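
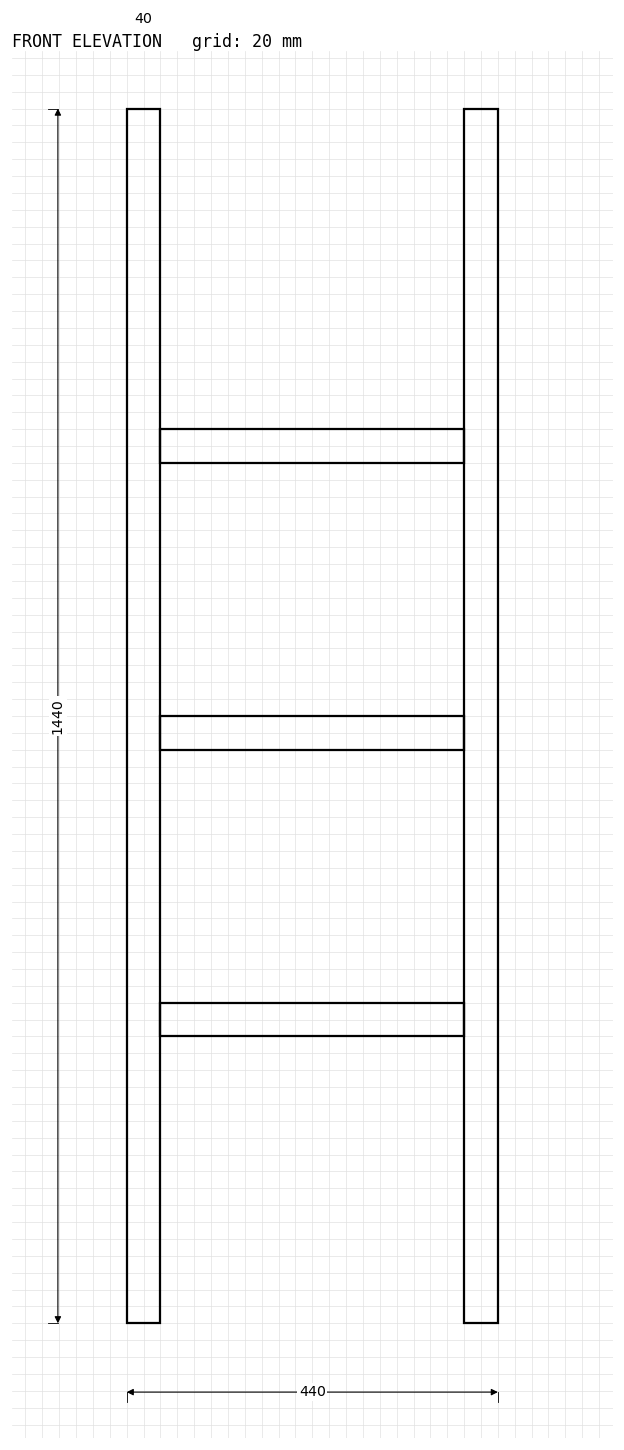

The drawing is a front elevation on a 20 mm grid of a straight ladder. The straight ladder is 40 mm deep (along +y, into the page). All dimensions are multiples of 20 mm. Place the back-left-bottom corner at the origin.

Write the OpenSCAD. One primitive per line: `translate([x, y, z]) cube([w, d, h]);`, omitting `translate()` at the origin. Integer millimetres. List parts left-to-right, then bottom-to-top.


cube([40, 40, 1440]);
translate([40, 0, 340]) cube([360, 40, 40]);
translate([40, 0, 680]) cube([360, 40, 40]);
translate([40, 0, 1020]) cube([360, 40, 40]);
translate([400, 0, 0]) cube([40, 40, 1440]);


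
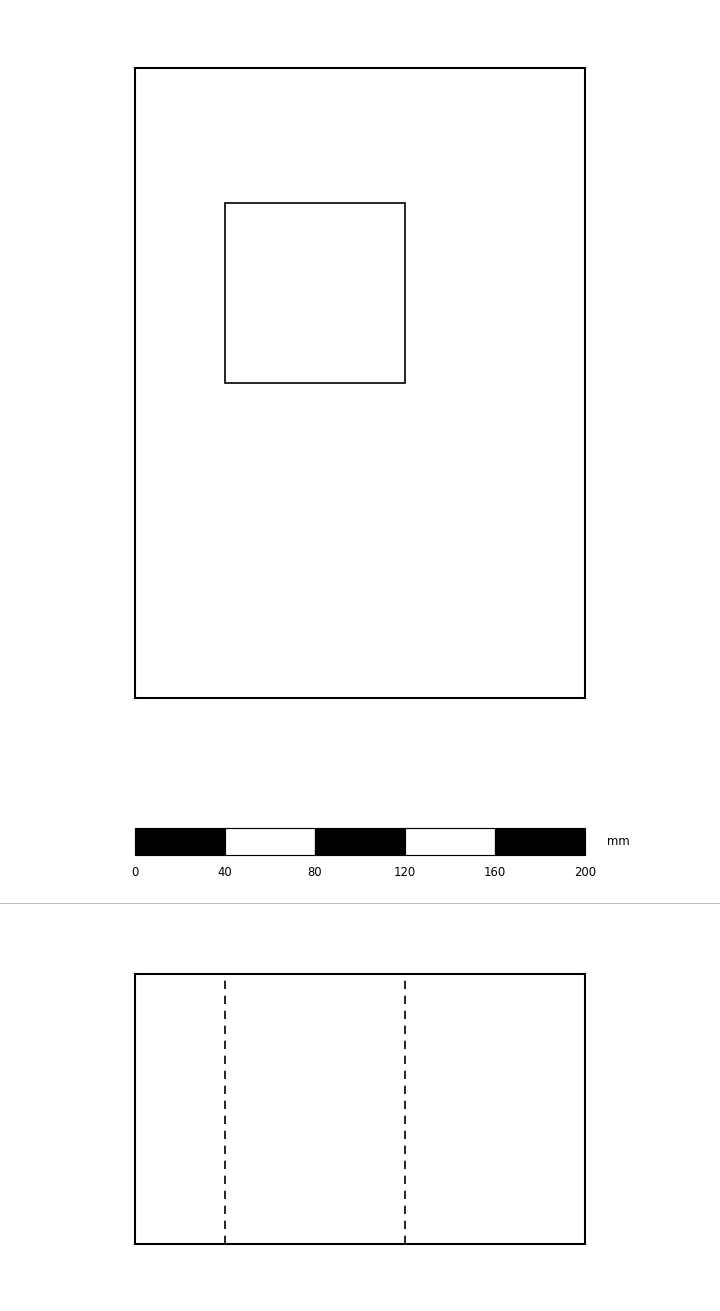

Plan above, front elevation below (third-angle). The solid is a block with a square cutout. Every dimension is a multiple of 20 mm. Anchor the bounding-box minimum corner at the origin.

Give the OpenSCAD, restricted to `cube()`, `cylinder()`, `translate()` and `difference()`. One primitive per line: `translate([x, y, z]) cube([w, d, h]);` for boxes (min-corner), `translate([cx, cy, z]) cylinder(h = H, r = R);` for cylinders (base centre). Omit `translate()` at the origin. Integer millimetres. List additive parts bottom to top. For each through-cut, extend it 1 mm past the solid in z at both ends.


difference() {
  cube([200, 280, 120]);
  translate([40, 140, -1]) cube([80, 80, 122]);
}


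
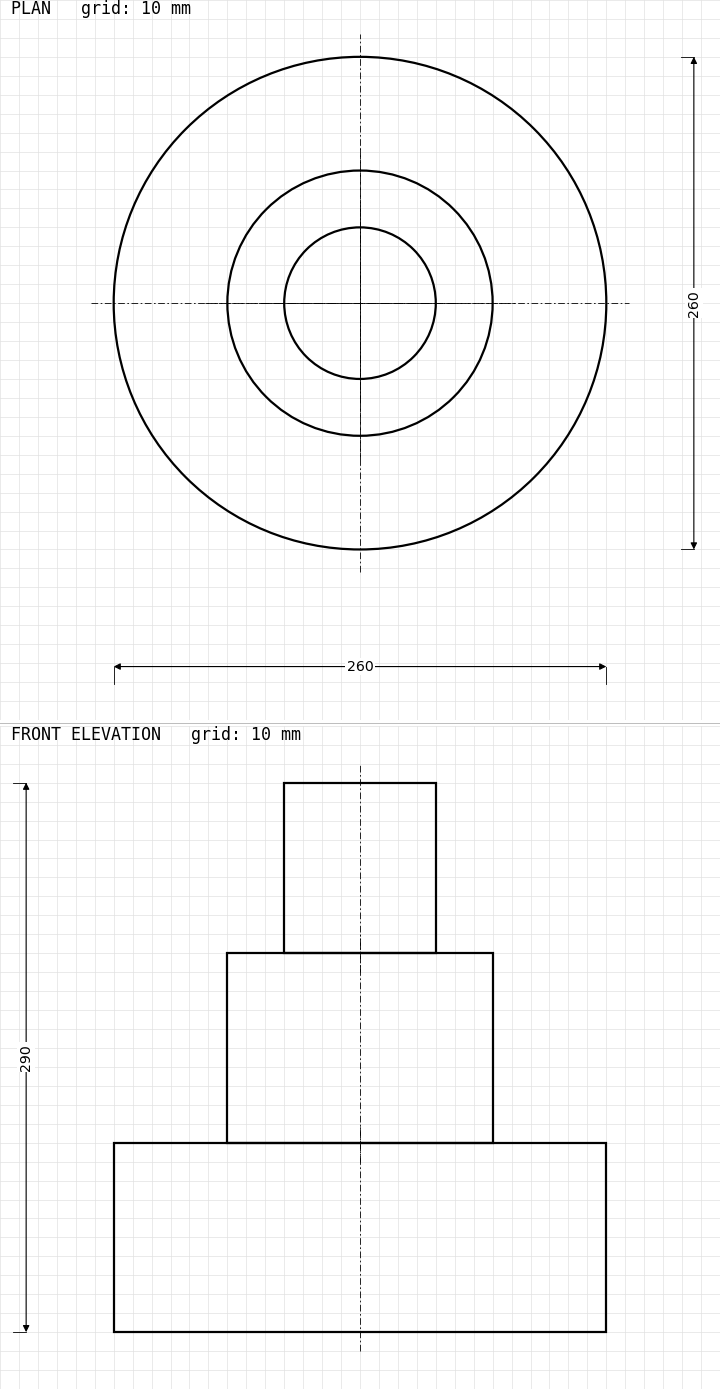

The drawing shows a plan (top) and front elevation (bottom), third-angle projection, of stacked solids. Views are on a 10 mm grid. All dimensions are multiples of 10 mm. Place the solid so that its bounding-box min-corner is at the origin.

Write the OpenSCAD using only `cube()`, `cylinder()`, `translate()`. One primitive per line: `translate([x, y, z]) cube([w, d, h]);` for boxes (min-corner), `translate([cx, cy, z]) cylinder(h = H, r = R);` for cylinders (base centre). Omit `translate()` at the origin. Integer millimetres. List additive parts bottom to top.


translate([130, 130, 0]) cylinder(h = 100, r = 130);
translate([130, 130, 100]) cylinder(h = 100, r = 70);
translate([130, 130, 200]) cylinder(h = 90, r = 40);


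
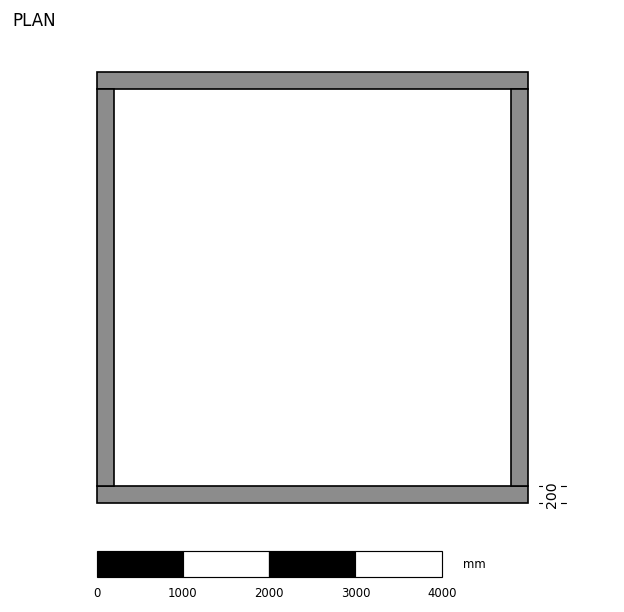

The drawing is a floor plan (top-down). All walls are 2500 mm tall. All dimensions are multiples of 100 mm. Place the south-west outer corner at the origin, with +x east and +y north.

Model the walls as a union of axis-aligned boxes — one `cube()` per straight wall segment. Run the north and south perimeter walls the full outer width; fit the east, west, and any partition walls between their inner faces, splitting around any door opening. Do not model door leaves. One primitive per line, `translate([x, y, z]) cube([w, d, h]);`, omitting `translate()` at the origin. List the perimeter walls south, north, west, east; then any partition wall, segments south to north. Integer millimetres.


cube([5000, 200, 2500]);
translate([0, 4800, 0]) cube([5000, 200, 2500]);
translate([0, 200, 0]) cube([200, 4600, 2500]);
translate([4800, 200, 0]) cube([200, 4600, 2500]);


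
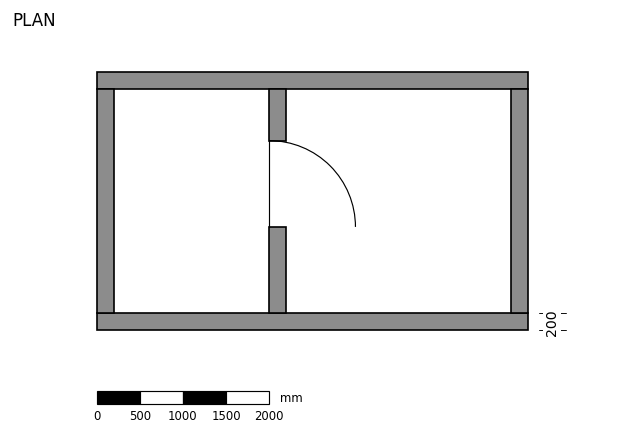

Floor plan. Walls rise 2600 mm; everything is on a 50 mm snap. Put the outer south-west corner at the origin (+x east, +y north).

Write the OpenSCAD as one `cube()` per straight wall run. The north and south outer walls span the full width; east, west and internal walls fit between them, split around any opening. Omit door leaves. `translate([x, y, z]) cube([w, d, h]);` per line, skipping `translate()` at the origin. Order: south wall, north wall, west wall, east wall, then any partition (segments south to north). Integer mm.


cube([5000, 200, 2600]);
translate([0, 2800, 0]) cube([5000, 200, 2600]);
translate([0, 200, 0]) cube([200, 2600, 2600]);
translate([4800, 200, 0]) cube([200, 2600, 2600]);
translate([2000, 200, 0]) cube([200, 1000, 2600]);
translate([2000, 2200, 0]) cube([200, 600, 2600]);


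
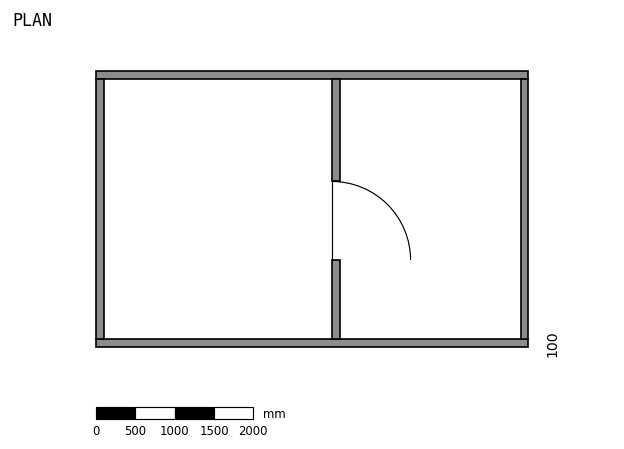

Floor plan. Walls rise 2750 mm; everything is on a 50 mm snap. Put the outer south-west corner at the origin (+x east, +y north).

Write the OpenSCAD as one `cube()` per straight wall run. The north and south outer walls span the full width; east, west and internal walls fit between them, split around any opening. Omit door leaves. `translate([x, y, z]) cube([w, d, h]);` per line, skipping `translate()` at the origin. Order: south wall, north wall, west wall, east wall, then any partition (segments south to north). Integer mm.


cube([5500, 100, 2750]);
translate([0, 3400, 0]) cube([5500, 100, 2750]);
translate([0, 100, 0]) cube([100, 3300, 2750]);
translate([5400, 100, 0]) cube([100, 3300, 2750]);
translate([3000, 100, 0]) cube([100, 1000, 2750]);
translate([3000, 2100, 0]) cube([100, 1300, 2750]);


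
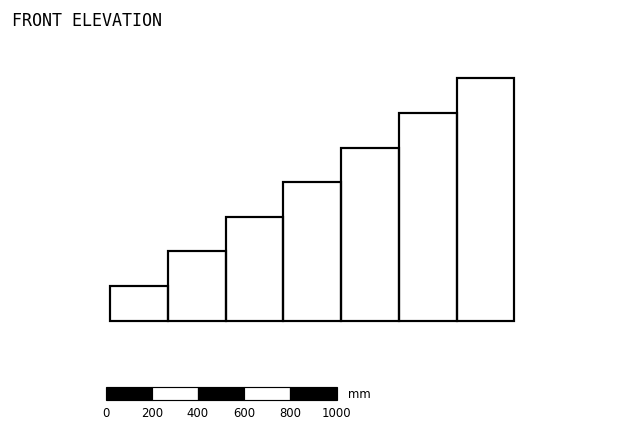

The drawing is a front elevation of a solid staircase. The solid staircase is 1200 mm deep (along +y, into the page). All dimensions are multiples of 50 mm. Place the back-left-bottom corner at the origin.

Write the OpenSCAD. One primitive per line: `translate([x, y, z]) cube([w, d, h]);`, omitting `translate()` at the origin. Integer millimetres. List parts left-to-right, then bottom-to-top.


cube([250, 1200, 150]);
translate([250, 0, 0]) cube([250, 1200, 300]);
translate([500, 0, 0]) cube([250, 1200, 450]);
translate([750, 0, 0]) cube([250, 1200, 600]);
translate([1000, 0, 0]) cube([250, 1200, 750]);
translate([1250, 0, 0]) cube([250, 1200, 900]);
translate([1500, 0, 0]) cube([250, 1200, 1050]);


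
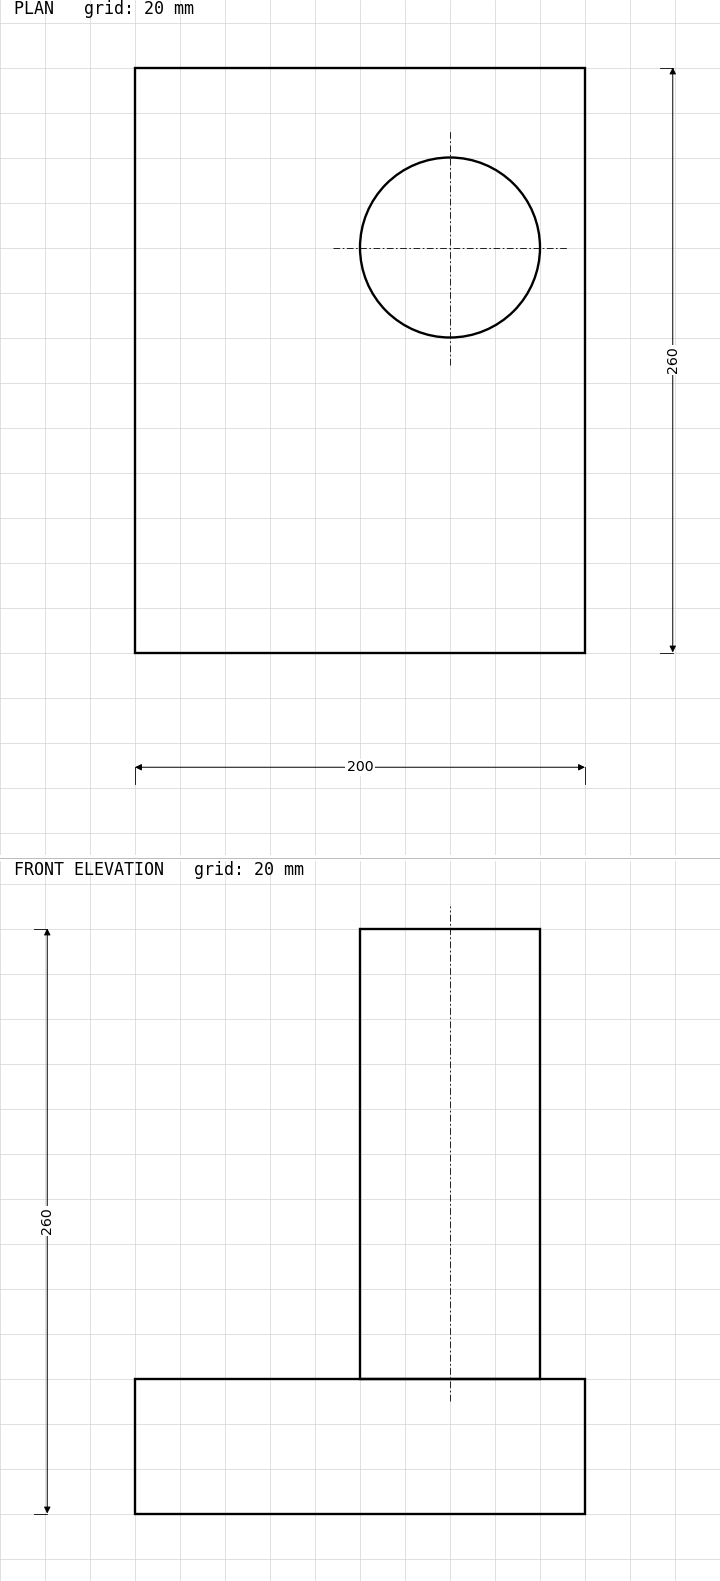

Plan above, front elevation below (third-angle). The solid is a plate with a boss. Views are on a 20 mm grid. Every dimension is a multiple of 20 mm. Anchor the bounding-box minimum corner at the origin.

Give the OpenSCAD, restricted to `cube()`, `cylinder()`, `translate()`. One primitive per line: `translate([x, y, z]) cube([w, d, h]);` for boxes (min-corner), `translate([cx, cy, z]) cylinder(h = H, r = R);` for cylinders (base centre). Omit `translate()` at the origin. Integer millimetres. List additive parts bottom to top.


cube([200, 260, 60]);
translate([140, 180, 60]) cylinder(h = 200, r = 40);


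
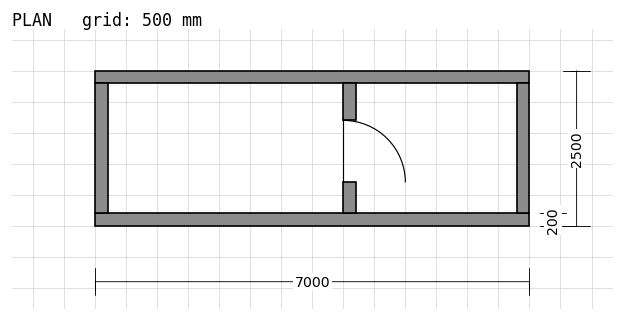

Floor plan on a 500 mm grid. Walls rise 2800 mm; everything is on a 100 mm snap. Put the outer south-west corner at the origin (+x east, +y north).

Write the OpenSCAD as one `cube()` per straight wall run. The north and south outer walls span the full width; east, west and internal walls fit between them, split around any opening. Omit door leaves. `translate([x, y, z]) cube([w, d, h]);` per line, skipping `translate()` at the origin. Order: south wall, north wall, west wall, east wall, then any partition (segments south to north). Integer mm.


cube([7000, 200, 2800]);
translate([0, 2300, 0]) cube([7000, 200, 2800]);
translate([0, 200, 0]) cube([200, 2100, 2800]);
translate([6800, 200, 0]) cube([200, 2100, 2800]);
translate([4000, 200, 0]) cube([200, 500, 2800]);
translate([4000, 1700, 0]) cube([200, 600, 2800]);


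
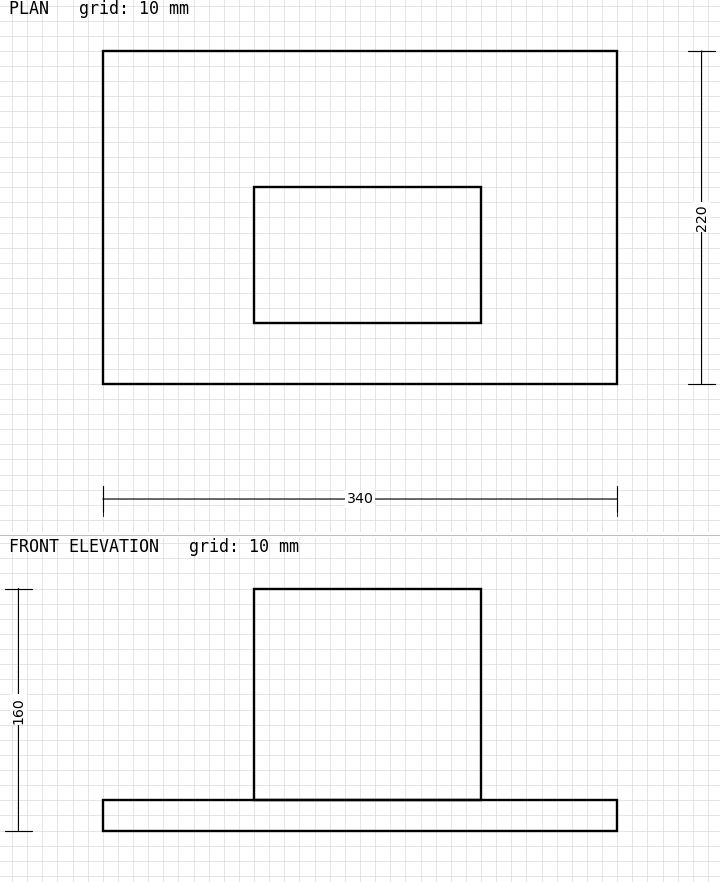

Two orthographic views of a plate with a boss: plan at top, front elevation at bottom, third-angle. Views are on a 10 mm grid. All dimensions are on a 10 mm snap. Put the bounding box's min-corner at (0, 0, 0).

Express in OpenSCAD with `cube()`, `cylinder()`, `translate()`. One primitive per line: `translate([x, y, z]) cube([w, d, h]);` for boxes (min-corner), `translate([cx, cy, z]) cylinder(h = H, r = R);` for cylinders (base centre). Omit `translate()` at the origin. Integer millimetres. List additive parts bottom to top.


cube([340, 220, 20]);
translate([100, 40, 20]) cube([150, 90, 140]);


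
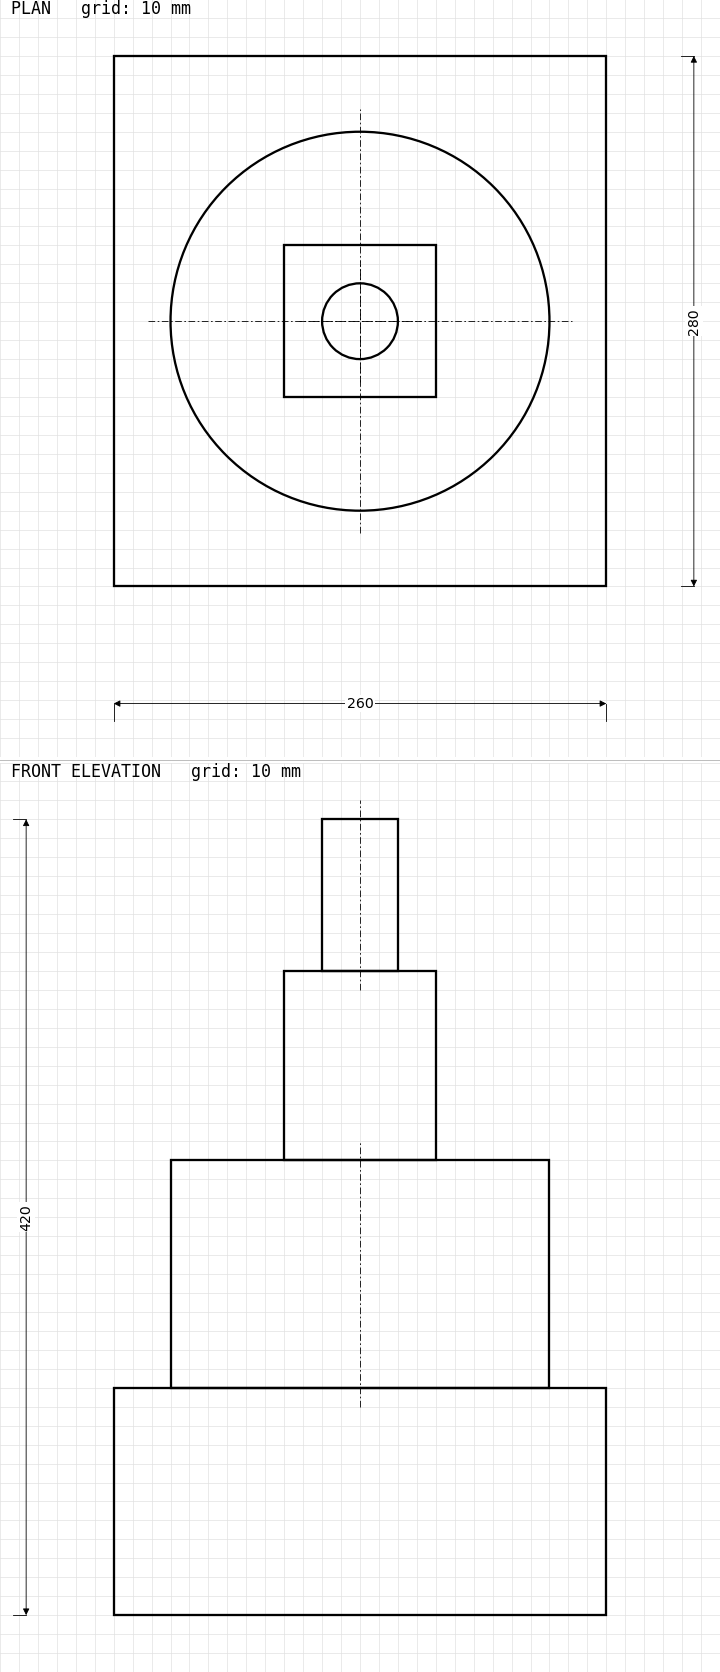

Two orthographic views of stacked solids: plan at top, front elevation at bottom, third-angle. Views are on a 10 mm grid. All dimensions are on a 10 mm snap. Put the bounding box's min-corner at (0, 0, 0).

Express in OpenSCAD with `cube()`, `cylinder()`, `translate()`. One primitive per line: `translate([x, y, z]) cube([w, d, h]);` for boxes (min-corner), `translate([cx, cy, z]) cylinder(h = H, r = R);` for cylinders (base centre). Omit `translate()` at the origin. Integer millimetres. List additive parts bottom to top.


cube([260, 280, 120]);
translate([130, 140, 120]) cylinder(h = 120, r = 100);
translate([90, 100, 240]) cube([80, 80, 100]);
translate([130, 140, 340]) cylinder(h = 80, r = 20);


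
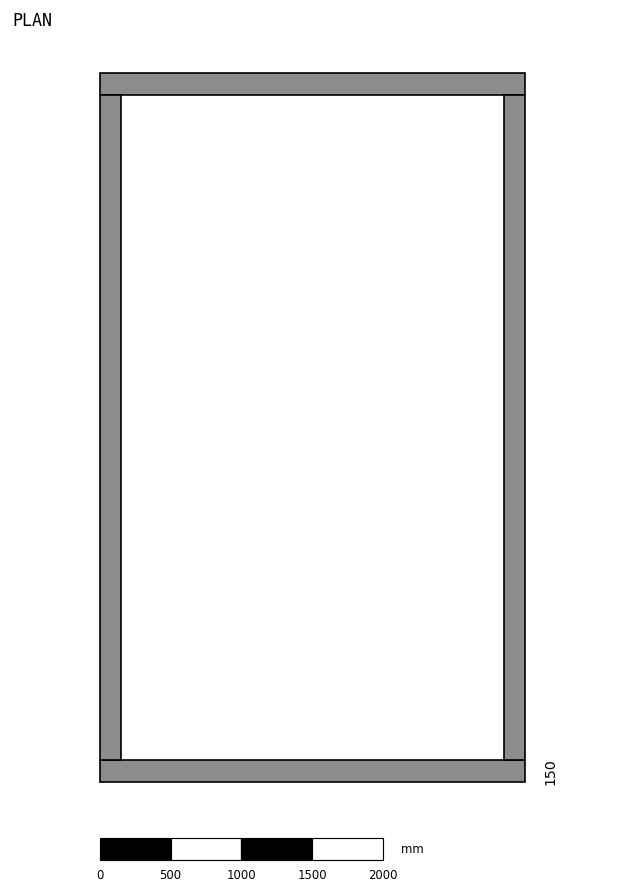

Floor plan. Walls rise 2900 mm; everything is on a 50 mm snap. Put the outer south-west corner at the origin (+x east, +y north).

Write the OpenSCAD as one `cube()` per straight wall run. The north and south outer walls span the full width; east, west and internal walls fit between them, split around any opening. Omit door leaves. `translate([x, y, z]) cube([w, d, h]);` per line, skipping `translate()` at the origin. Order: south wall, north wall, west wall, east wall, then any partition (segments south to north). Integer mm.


cube([3000, 150, 2900]);
translate([0, 4850, 0]) cube([3000, 150, 2900]);
translate([0, 150, 0]) cube([150, 4700, 2900]);
translate([2850, 150, 0]) cube([150, 4700, 2900]);


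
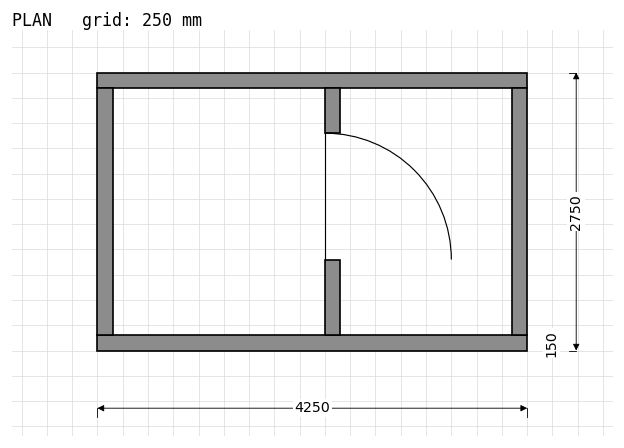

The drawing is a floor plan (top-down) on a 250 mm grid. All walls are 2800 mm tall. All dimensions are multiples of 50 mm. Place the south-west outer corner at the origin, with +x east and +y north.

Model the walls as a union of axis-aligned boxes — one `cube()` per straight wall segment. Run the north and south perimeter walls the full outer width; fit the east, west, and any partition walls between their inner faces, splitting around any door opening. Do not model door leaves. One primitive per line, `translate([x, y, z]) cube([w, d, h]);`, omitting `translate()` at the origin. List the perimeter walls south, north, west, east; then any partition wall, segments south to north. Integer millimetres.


cube([4250, 150, 2800]);
translate([0, 2600, 0]) cube([4250, 150, 2800]);
translate([0, 150, 0]) cube([150, 2450, 2800]);
translate([4100, 150, 0]) cube([150, 2450, 2800]);
translate([2250, 150, 0]) cube([150, 750, 2800]);
translate([2250, 2150, 0]) cube([150, 450, 2800]);


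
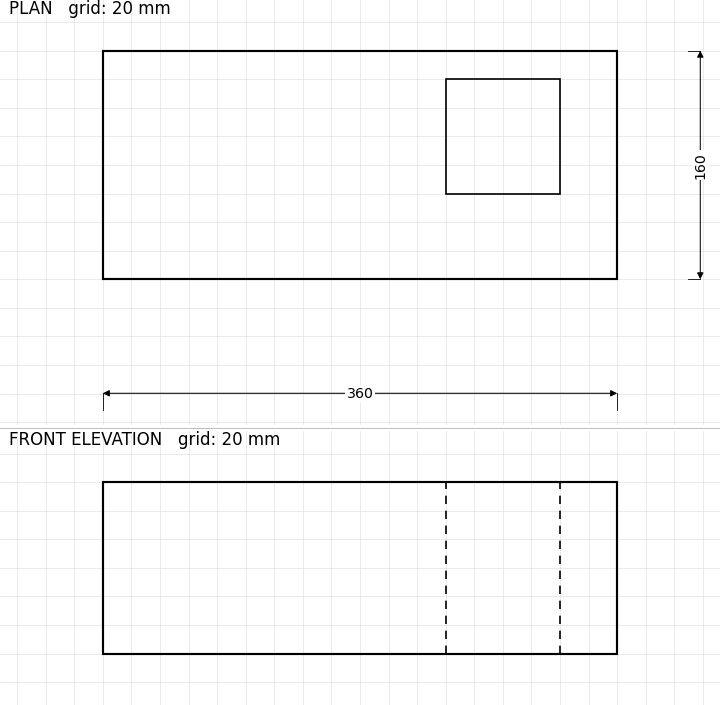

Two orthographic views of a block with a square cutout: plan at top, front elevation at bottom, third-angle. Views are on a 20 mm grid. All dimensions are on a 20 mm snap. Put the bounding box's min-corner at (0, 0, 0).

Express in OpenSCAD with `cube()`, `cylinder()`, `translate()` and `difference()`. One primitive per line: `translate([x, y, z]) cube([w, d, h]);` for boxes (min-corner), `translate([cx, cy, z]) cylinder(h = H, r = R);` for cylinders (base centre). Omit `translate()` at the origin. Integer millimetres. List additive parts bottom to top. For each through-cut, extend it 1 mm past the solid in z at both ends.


difference() {
  cube([360, 160, 120]);
  translate([240, 60, -1]) cube([80, 80, 122]);
}


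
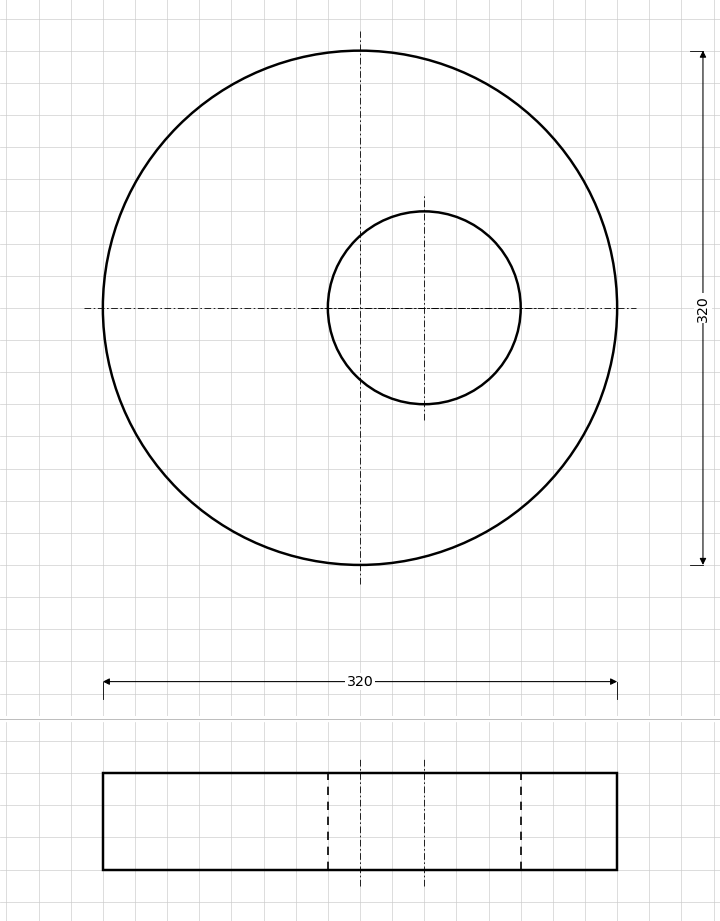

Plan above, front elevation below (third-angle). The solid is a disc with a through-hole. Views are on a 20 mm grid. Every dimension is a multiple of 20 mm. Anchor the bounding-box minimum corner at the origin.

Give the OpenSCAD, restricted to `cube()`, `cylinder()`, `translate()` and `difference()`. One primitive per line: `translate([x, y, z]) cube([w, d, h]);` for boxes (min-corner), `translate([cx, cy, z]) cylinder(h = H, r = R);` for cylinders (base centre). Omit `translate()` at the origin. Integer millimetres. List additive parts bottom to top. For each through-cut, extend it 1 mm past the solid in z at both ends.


difference() {
  translate([160, 160, 0]) cylinder(h = 60, r = 160);
  translate([200, 160, -1]) cylinder(h = 62, r = 60);
}


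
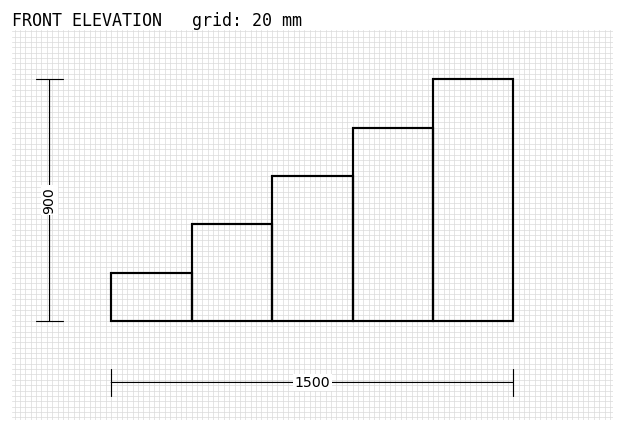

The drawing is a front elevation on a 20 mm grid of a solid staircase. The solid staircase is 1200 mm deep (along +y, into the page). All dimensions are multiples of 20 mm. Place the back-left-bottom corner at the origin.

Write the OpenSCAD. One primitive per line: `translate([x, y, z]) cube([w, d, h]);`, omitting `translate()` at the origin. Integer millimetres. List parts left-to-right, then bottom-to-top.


cube([300, 1200, 180]);
translate([300, 0, 0]) cube([300, 1200, 360]);
translate([600, 0, 0]) cube([300, 1200, 540]);
translate([900, 0, 0]) cube([300, 1200, 720]);
translate([1200, 0, 0]) cube([300, 1200, 900]);


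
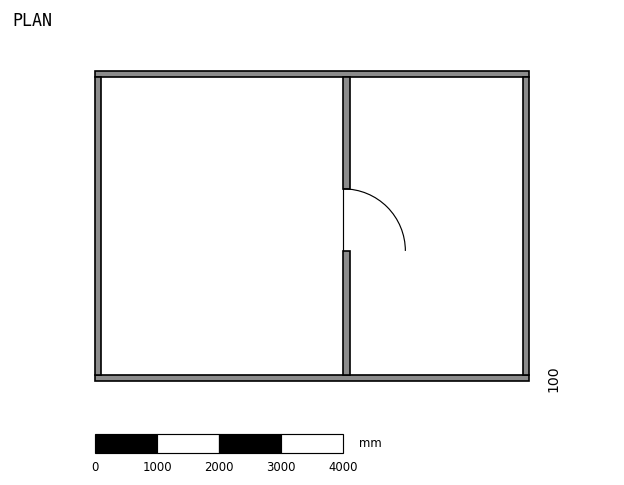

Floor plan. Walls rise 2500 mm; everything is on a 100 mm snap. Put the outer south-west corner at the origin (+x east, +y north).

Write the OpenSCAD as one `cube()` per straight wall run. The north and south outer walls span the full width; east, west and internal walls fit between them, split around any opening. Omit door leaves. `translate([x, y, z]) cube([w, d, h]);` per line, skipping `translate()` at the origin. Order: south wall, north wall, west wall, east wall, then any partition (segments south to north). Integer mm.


cube([7000, 100, 2500]);
translate([0, 4900, 0]) cube([7000, 100, 2500]);
translate([0, 100, 0]) cube([100, 4800, 2500]);
translate([6900, 100, 0]) cube([100, 4800, 2500]);
translate([4000, 100, 0]) cube([100, 2000, 2500]);
translate([4000, 3100, 0]) cube([100, 1800, 2500]);


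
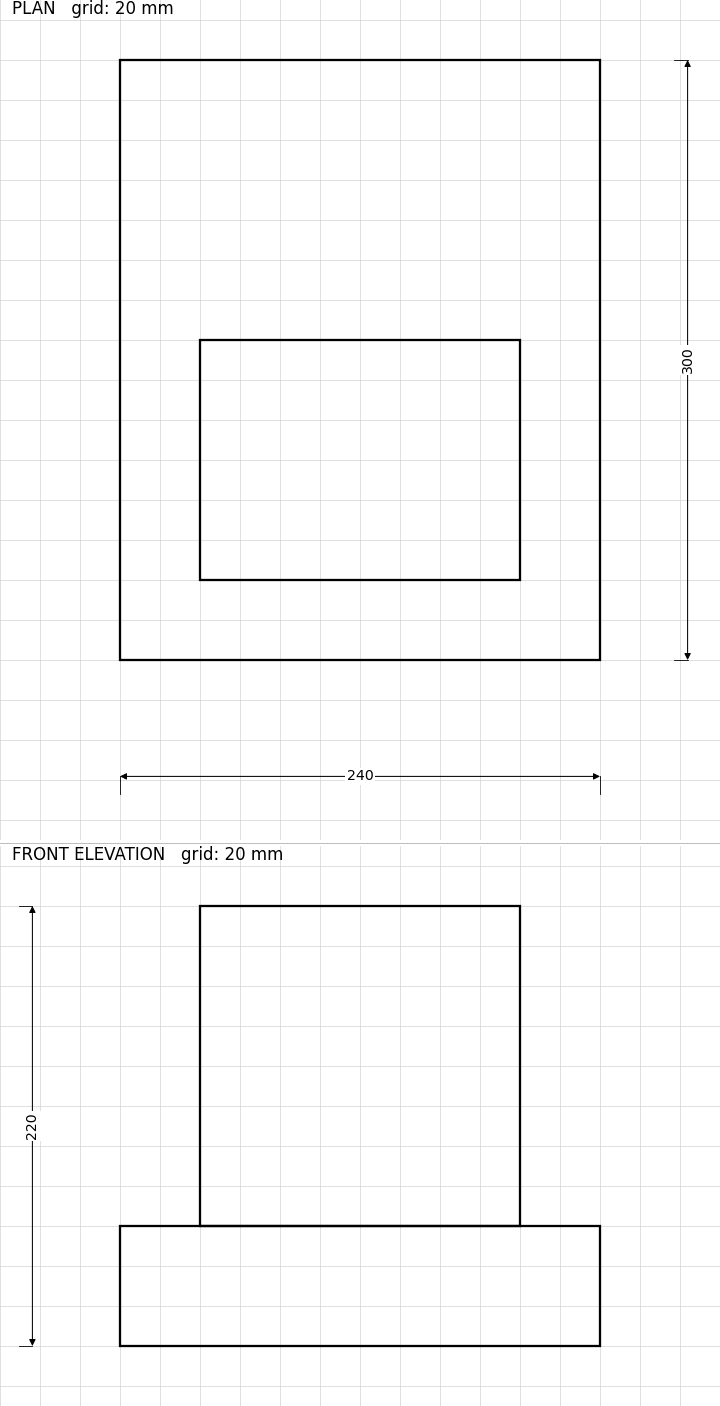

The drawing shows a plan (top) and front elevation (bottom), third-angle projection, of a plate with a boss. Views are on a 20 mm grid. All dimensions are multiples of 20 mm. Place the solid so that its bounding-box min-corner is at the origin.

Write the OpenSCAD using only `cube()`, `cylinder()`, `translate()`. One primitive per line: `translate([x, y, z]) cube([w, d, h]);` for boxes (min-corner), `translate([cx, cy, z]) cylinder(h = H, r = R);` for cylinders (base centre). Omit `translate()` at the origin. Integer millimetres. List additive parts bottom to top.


cube([240, 300, 60]);
translate([40, 40, 60]) cube([160, 120, 160]);


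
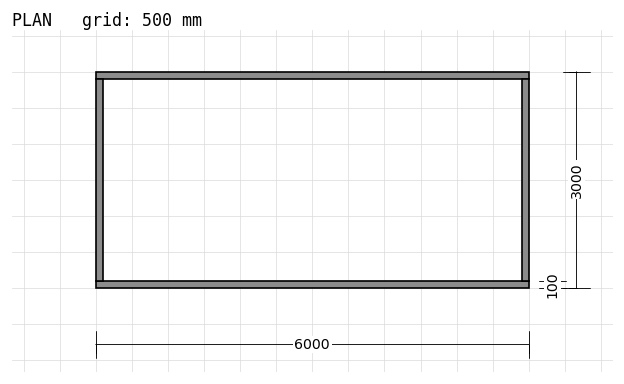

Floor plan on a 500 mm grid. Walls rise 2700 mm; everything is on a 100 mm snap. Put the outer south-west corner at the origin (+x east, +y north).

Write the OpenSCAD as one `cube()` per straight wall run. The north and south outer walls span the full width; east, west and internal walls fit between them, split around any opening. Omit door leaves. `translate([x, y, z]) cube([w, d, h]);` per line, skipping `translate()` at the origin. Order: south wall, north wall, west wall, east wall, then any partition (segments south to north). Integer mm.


cube([6000, 100, 2700]);
translate([0, 2900, 0]) cube([6000, 100, 2700]);
translate([0, 100, 0]) cube([100, 2800, 2700]);
translate([5900, 100, 0]) cube([100, 2800, 2700]);


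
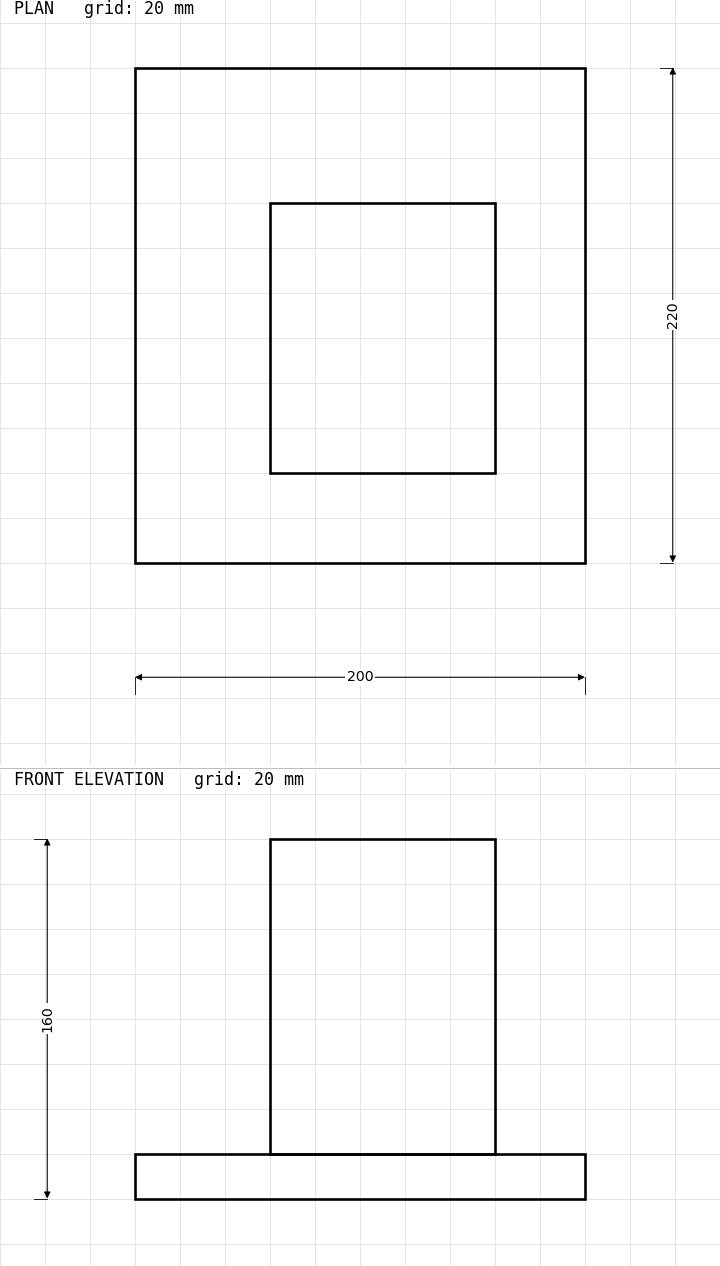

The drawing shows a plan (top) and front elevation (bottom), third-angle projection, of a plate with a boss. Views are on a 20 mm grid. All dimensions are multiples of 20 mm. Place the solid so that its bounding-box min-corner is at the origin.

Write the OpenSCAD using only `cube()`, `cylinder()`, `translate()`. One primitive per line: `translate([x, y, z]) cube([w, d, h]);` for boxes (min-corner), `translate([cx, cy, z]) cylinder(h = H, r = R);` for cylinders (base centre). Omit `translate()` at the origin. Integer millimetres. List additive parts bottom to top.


cube([200, 220, 20]);
translate([60, 40, 20]) cube([100, 120, 140]);


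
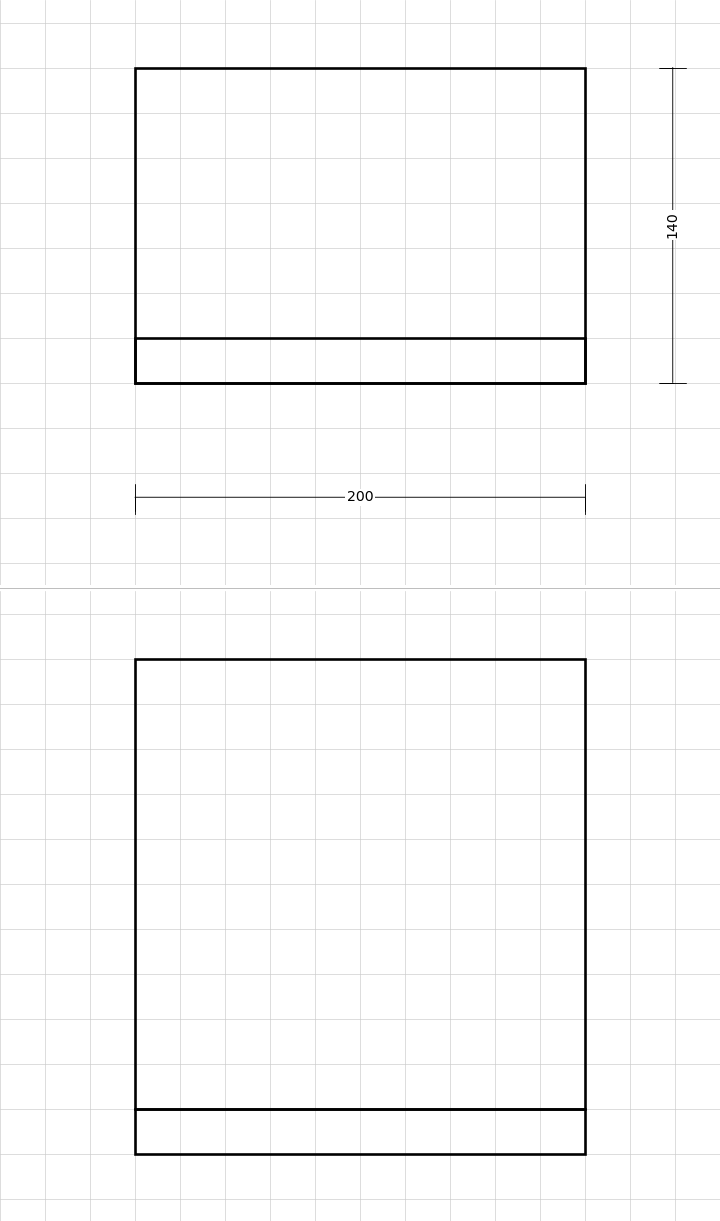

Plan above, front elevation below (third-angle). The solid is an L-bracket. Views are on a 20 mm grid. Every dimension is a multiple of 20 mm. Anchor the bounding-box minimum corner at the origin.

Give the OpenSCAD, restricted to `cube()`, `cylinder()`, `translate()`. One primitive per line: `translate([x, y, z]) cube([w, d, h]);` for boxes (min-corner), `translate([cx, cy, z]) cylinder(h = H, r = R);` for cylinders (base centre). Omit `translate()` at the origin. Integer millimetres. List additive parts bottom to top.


cube([200, 140, 20]);
translate([0, 0, 20]) cube([200, 20, 200]);


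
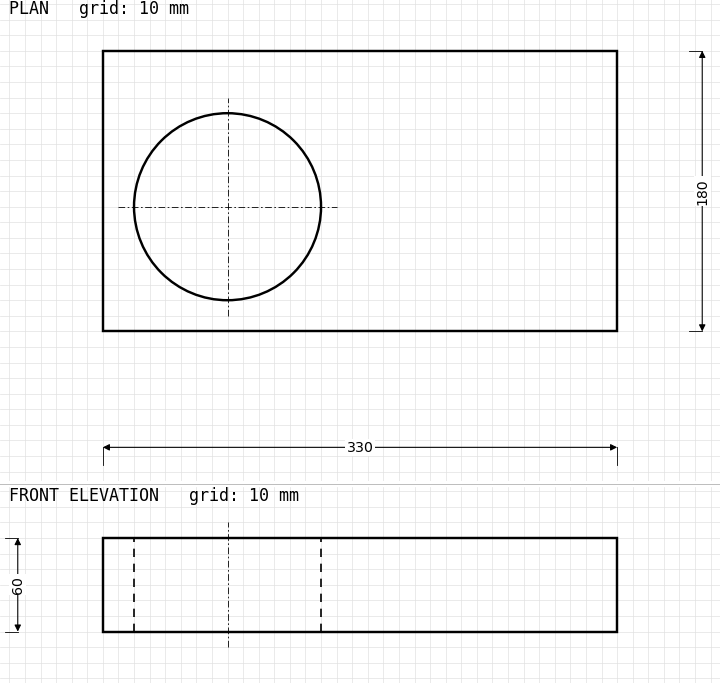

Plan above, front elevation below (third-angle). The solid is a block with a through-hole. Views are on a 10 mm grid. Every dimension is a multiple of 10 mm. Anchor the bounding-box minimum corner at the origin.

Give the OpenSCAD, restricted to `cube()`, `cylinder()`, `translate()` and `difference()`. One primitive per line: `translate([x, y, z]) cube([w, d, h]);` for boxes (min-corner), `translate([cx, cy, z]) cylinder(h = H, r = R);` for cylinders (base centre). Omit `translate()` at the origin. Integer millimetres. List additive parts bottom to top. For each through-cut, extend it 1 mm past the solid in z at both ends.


difference() {
  cube([330, 180, 60]);
  translate([80, 80, -1]) cylinder(h = 62, r = 60);
}


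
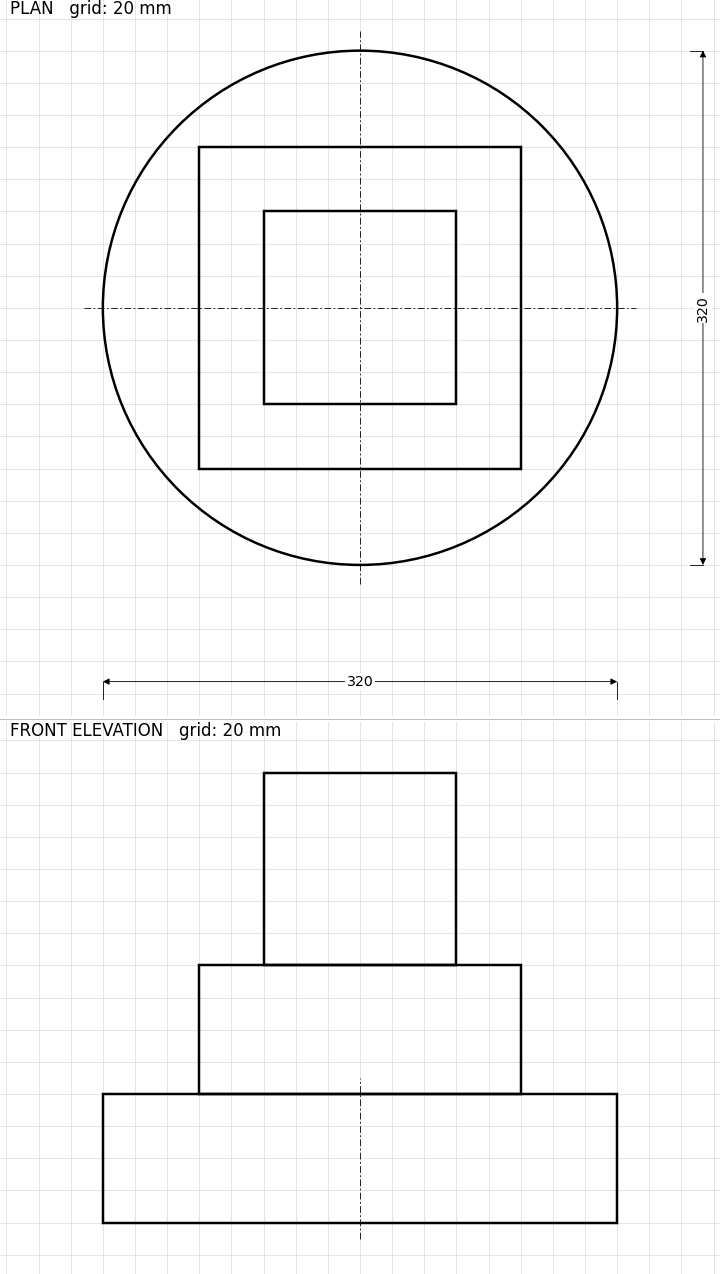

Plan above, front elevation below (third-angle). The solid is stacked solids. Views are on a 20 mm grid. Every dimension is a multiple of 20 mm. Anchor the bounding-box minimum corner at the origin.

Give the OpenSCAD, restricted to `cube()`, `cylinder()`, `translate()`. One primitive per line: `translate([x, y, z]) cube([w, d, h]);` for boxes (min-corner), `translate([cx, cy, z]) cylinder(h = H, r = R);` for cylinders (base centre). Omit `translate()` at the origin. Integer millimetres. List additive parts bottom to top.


translate([160, 160, 0]) cylinder(h = 80, r = 160);
translate([60, 60, 80]) cube([200, 200, 80]);
translate([100, 100, 160]) cube([120, 120, 120]);


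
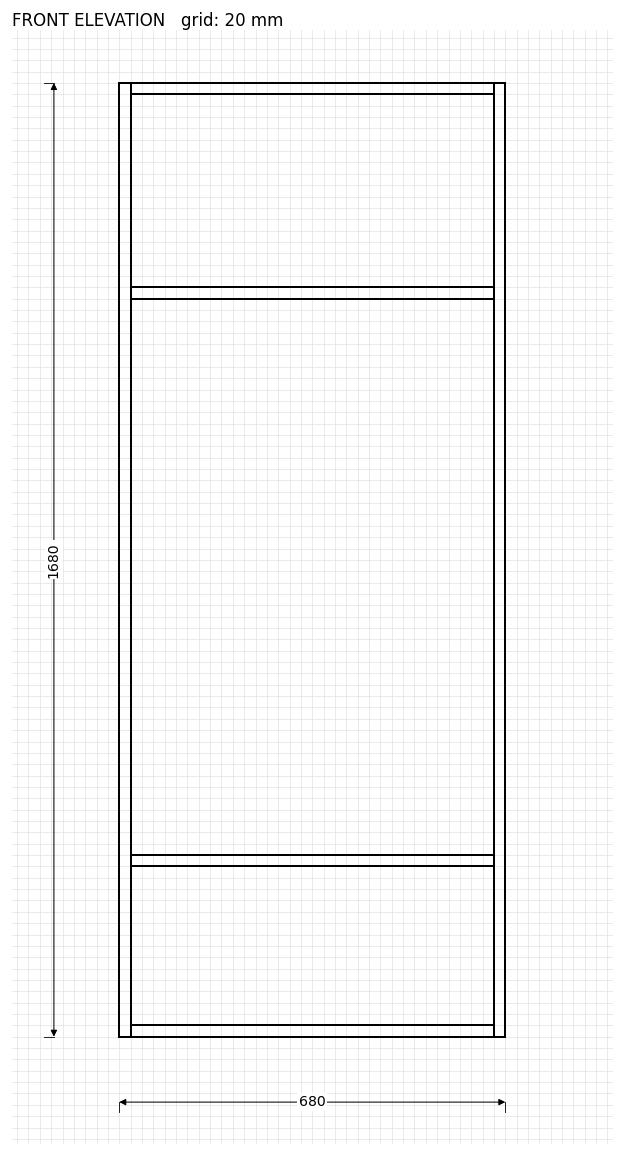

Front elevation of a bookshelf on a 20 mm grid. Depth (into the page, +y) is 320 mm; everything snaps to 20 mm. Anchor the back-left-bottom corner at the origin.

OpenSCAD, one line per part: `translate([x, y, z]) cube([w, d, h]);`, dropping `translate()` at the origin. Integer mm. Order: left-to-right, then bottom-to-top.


cube([20, 320, 1680]);
translate([20, 0, 0]) cube([640, 320, 20]);
translate([20, 0, 300]) cube([640, 320, 20]);
translate([20, 0, 1300]) cube([640, 320, 20]);
translate([20, 0, 1660]) cube([640, 320, 20]);
translate([660, 0, 0]) cube([20, 320, 1680]);


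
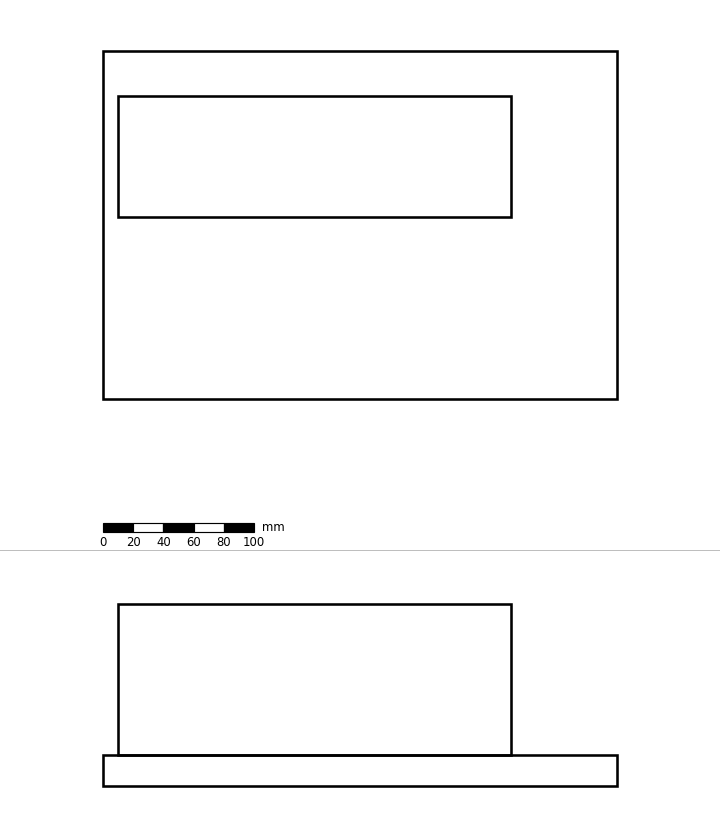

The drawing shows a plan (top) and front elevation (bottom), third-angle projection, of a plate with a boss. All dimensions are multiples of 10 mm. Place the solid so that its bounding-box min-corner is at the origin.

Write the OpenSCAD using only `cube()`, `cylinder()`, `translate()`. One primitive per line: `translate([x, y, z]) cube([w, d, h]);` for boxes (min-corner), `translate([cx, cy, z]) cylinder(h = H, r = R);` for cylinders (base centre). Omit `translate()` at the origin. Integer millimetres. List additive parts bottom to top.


cube([340, 230, 20]);
translate([10, 120, 20]) cube([260, 80, 100]);


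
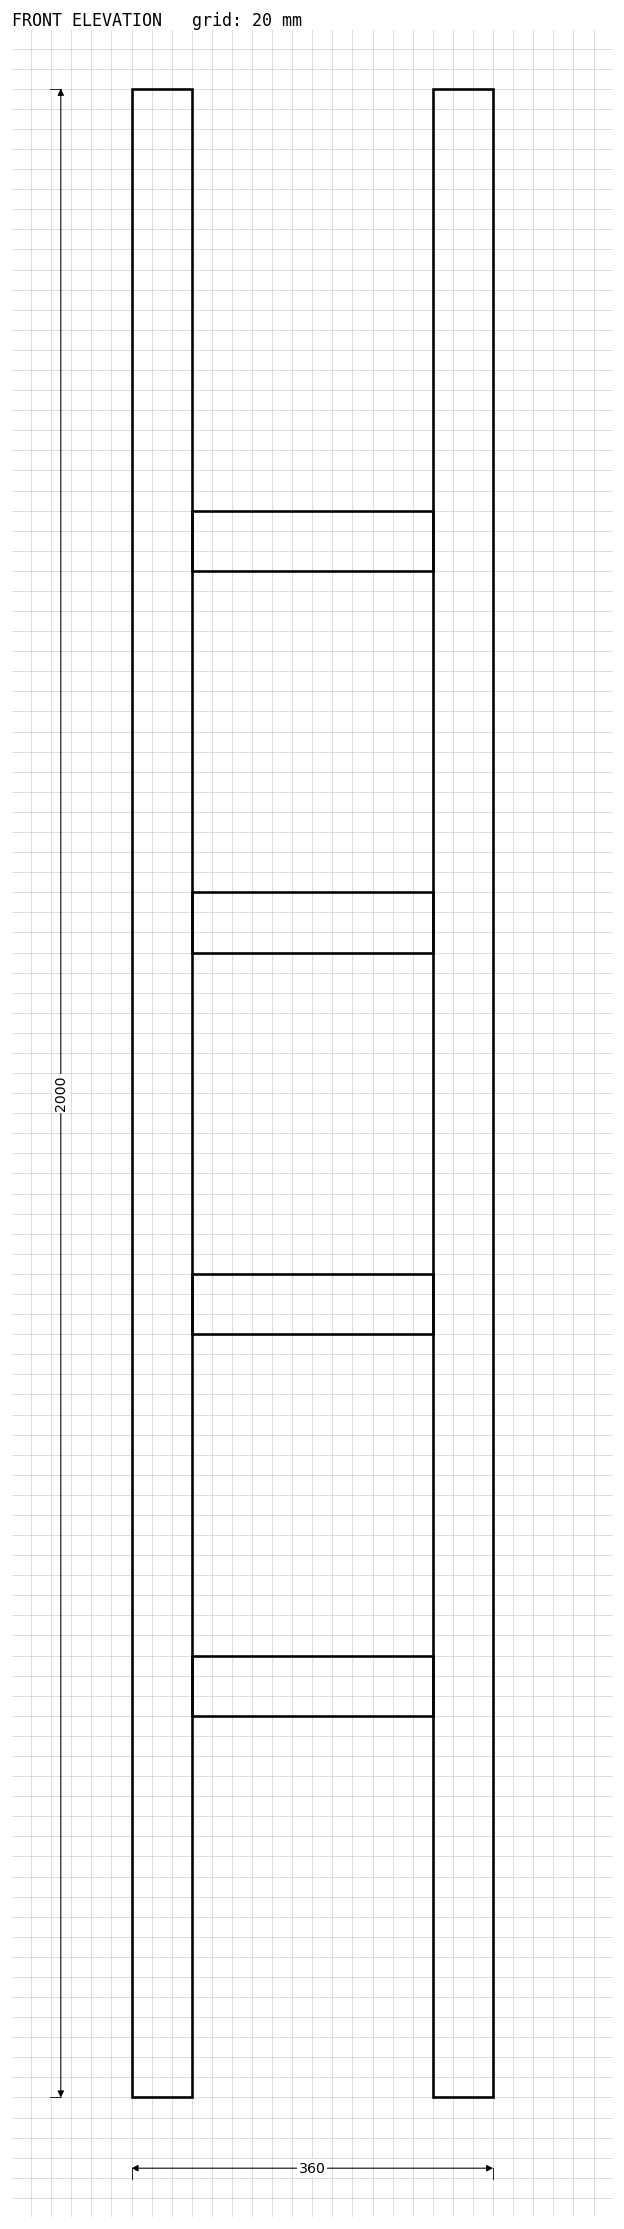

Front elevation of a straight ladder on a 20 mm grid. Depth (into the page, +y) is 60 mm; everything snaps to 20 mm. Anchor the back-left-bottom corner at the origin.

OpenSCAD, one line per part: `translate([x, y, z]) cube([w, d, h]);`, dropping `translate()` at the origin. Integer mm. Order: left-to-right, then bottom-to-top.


cube([60, 60, 2000]);
translate([60, 0, 380]) cube([240, 60, 60]);
translate([60, 0, 760]) cube([240, 60, 60]);
translate([60, 0, 1140]) cube([240, 60, 60]);
translate([60, 0, 1520]) cube([240, 60, 60]);
translate([300, 0, 0]) cube([60, 60, 2000]);


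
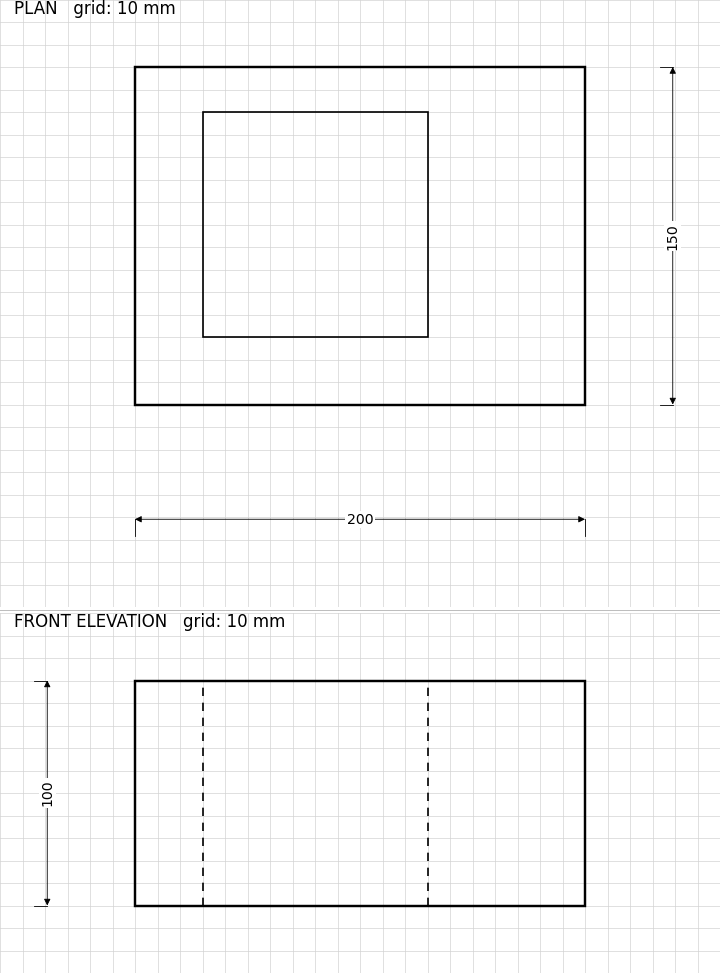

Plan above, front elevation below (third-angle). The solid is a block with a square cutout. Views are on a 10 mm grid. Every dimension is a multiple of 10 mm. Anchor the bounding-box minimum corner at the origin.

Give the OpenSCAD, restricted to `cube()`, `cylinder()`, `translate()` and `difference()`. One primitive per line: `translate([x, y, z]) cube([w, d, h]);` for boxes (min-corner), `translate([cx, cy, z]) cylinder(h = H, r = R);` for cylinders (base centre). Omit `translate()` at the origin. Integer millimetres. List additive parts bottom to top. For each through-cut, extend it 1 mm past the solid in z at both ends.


difference() {
  cube([200, 150, 100]);
  translate([30, 30, -1]) cube([100, 100, 102]);
}


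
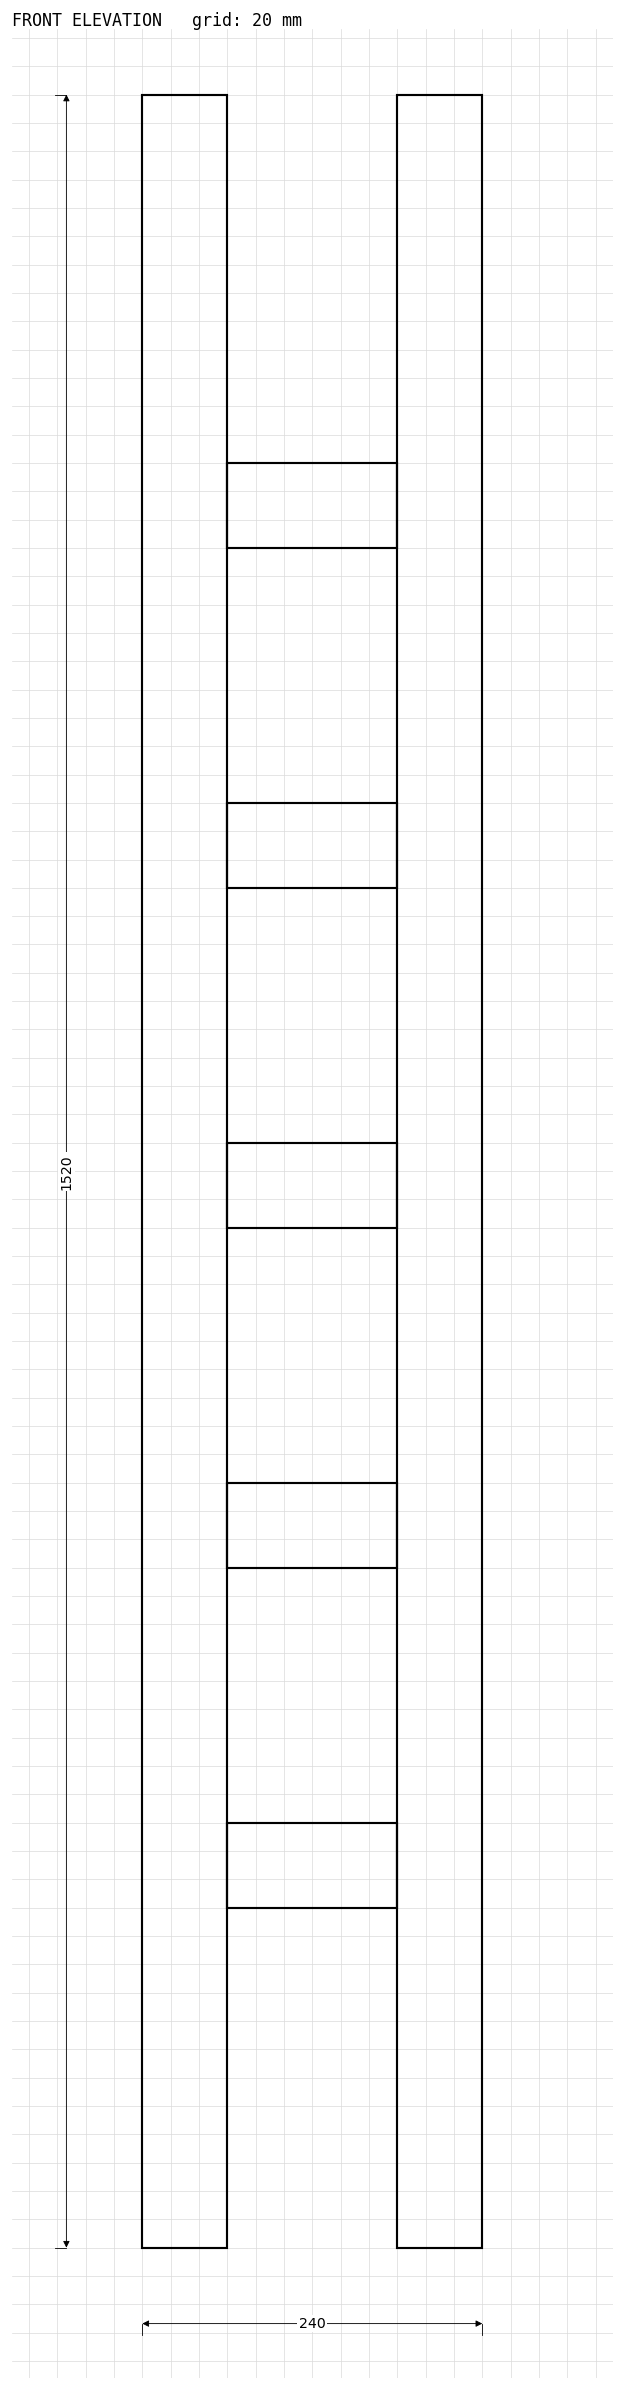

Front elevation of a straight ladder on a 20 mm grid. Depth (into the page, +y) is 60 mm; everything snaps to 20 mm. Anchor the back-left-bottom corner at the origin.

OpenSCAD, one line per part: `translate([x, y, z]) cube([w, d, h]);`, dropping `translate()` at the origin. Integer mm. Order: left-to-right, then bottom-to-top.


cube([60, 60, 1520]);
translate([60, 0, 240]) cube([120, 60, 60]);
translate([60, 0, 480]) cube([120, 60, 60]);
translate([60, 0, 720]) cube([120, 60, 60]);
translate([60, 0, 960]) cube([120, 60, 60]);
translate([60, 0, 1200]) cube([120, 60, 60]);
translate([180, 0, 0]) cube([60, 60, 1520]);


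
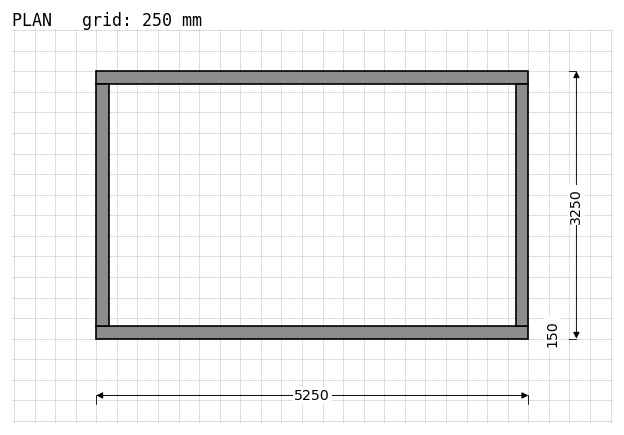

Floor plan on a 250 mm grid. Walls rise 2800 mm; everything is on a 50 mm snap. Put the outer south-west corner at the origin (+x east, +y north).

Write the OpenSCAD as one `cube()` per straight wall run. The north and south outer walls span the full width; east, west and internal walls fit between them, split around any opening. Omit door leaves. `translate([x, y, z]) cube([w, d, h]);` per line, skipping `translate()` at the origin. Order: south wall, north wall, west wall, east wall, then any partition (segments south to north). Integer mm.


cube([5250, 150, 2800]);
translate([0, 3100, 0]) cube([5250, 150, 2800]);
translate([0, 150, 0]) cube([150, 2950, 2800]);
translate([5100, 150, 0]) cube([150, 2950, 2800]);


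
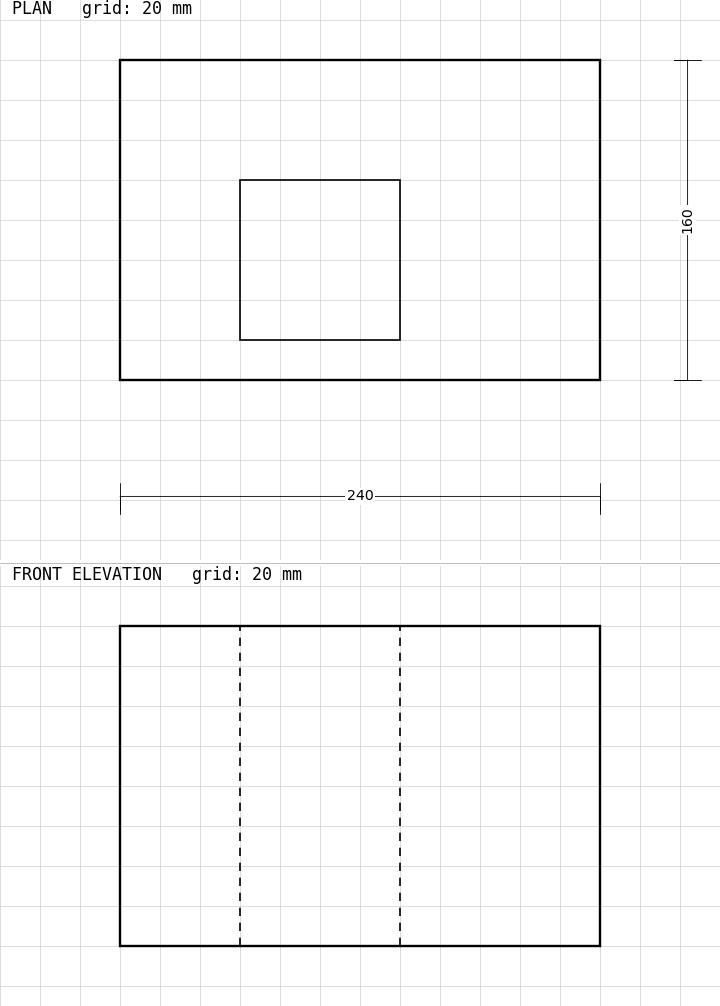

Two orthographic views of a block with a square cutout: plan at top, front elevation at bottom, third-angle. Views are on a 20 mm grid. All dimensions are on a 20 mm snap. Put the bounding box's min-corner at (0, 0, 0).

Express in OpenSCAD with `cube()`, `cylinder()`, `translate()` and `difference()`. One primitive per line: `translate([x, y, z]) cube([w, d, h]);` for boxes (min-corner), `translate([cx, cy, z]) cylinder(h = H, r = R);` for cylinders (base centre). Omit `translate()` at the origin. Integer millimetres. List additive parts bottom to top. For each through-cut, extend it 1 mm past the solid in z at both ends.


difference() {
  cube([240, 160, 160]);
  translate([60, 20, -1]) cube([80, 80, 162]);
}


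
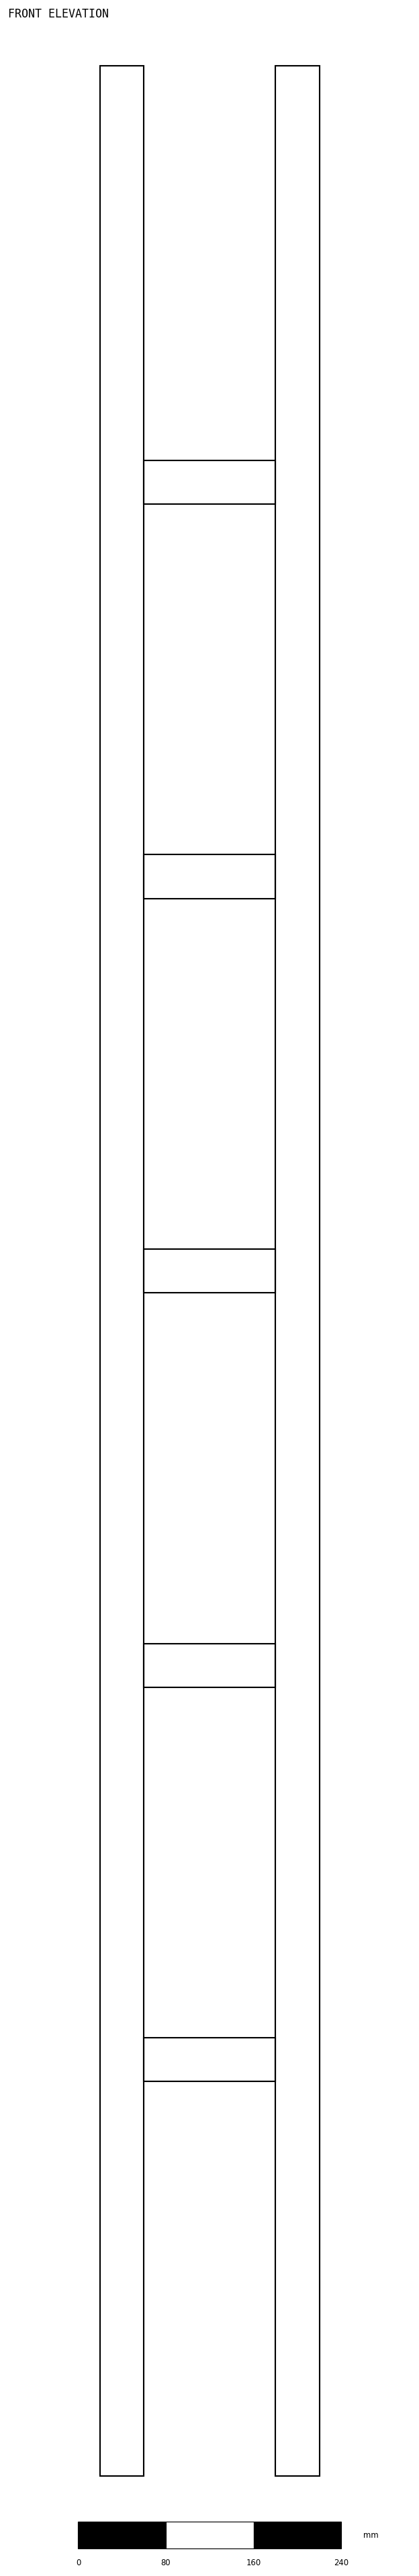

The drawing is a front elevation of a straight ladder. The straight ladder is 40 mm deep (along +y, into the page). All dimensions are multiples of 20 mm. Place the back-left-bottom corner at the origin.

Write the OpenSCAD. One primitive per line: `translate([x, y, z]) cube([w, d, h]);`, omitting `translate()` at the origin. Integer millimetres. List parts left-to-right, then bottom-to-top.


cube([40, 40, 2200]);
translate([40, 0, 360]) cube([120, 40, 40]);
translate([40, 0, 720]) cube([120, 40, 40]);
translate([40, 0, 1080]) cube([120, 40, 40]);
translate([40, 0, 1440]) cube([120, 40, 40]);
translate([40, 0, 1800]) cube([120, 40, 40]);
translate([160, 0, 0]) cube([40, 40, 2200]);


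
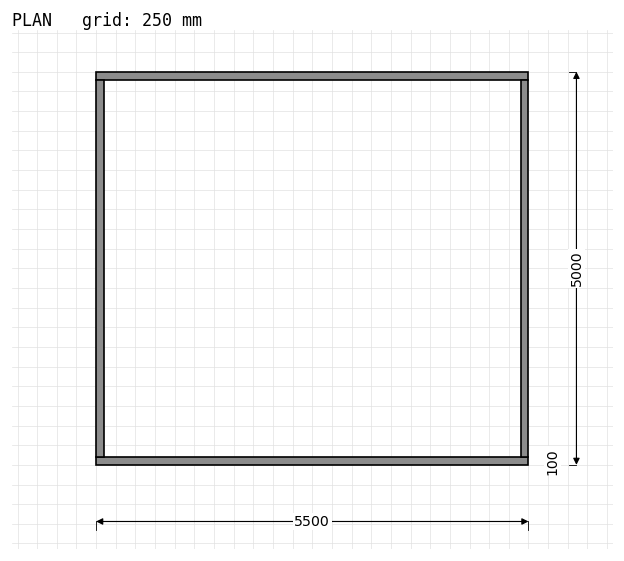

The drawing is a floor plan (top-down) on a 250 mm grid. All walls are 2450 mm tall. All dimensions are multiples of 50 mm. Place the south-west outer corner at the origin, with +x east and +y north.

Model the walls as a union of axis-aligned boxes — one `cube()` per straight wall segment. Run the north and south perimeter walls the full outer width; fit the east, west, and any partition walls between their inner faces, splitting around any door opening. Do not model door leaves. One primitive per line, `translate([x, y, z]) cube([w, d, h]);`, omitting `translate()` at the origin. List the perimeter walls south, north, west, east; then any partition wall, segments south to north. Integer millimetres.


cube([5500, 100, 2450]);
translate([0, 4900, 0]) cube([5500, 100, 2450]);
translate([0, 100, 0]) cube([100, 4800, 2450]);
translate([5400, 100, 0]) cube([100, 4800, 2450]);


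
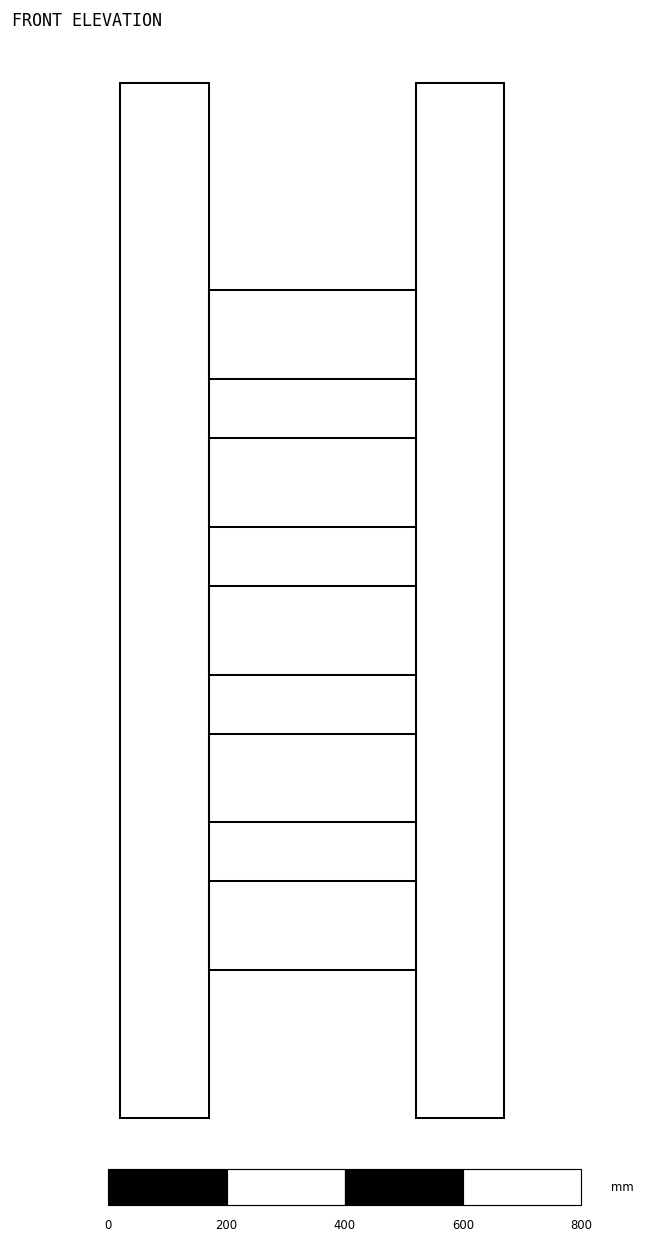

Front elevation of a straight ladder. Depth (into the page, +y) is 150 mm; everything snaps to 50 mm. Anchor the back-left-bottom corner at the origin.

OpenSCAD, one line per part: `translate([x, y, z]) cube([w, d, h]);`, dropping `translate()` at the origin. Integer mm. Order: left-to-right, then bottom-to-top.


cube([150, 150, 1750]);
translate([150, 0, 250]) cube([350, 150, 150]);
translate([150, 0, 500]) cube([350, 150, 150]);
translate([150, 0, 750]) cube([350, 150, 150]);
translate([150, 0, 1000]) cube([350, 150, 150]);
translate([150, 0, 1250]) cube([350, 150, 150]);
translate([500, 0, 0]) cube([150, 150, 1750]);
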